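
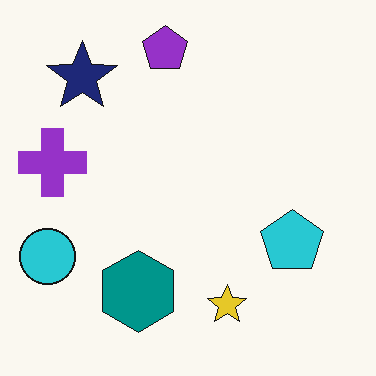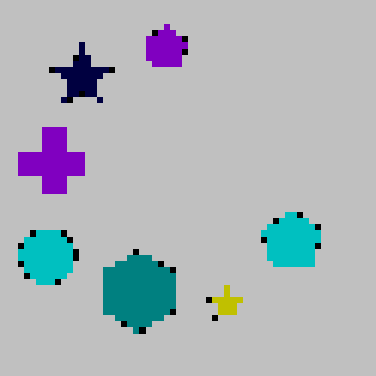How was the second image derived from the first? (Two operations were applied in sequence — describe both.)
Aggressively posterized, then moderately pixelated.

Each flat color has snapped to a coarser quantized level — most visibly, the near-white background has dropped to a flat grey. Shapes are reduced to large square blocks; fine edges and outlines are lost — a downscale-then-upscale (mosaic) effect.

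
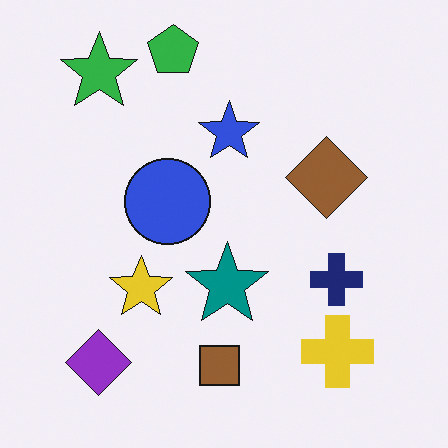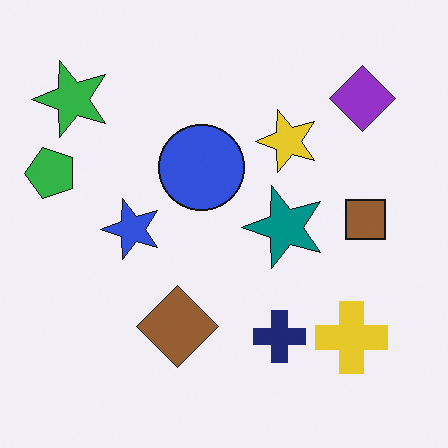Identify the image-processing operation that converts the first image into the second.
Transposed (reflected across the top-left ↔ bottom-right diagonal).

Shapes have swapped their row and column positions — what was in the top-right is now in the bottom-left — a diagonal reflection.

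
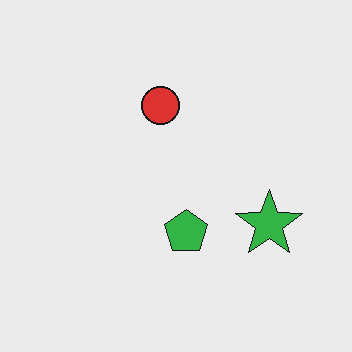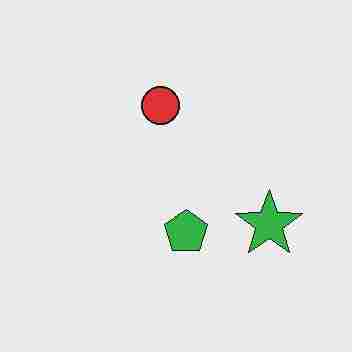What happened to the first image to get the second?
The second image is the first degraded with heavy JPEG compression.

Blocky 8×8 compression artifacts appear around shape edges and the flat background shows ringing — characteristic JPEG degradation.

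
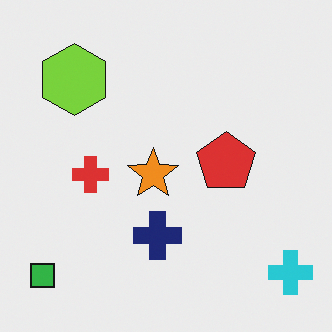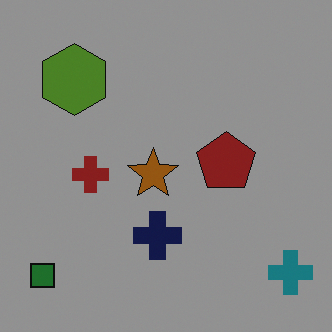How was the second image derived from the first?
The image was darkened a lot.

Every pixel — background and shapes alike — is uniformly darkened.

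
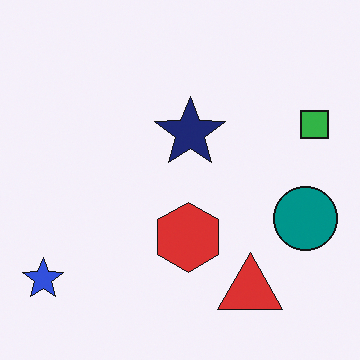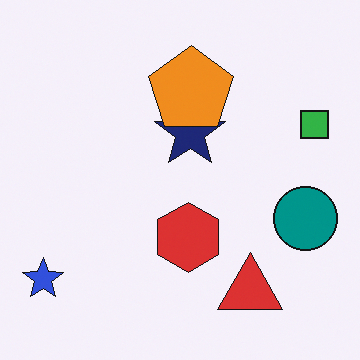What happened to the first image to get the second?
The image was overlaid with an additional orange pentagon.

An orange pentagon appears in the second image that is absent from the first.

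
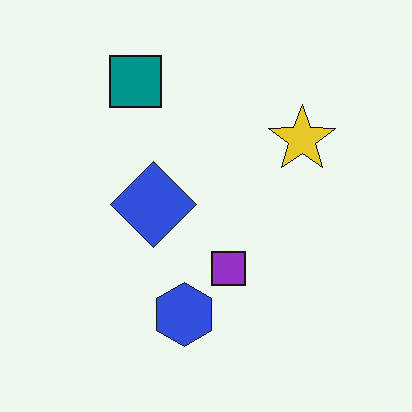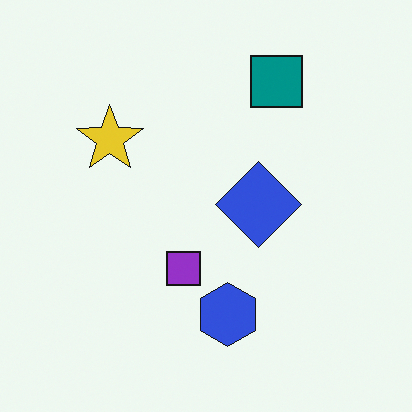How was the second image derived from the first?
It was flipped horizontally (left ↔ right).

The yellow star is in the right of the first image and the left of the second — shapes on opposite sides of the vertical midline have swapped in a mirror flip.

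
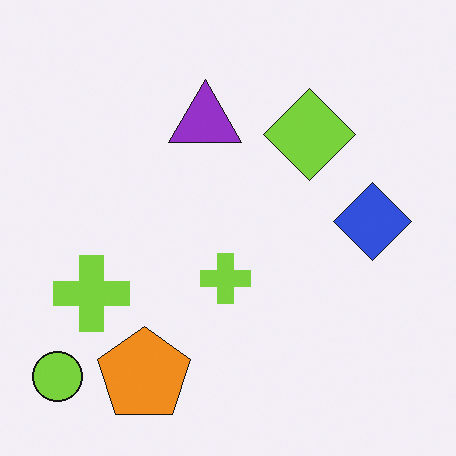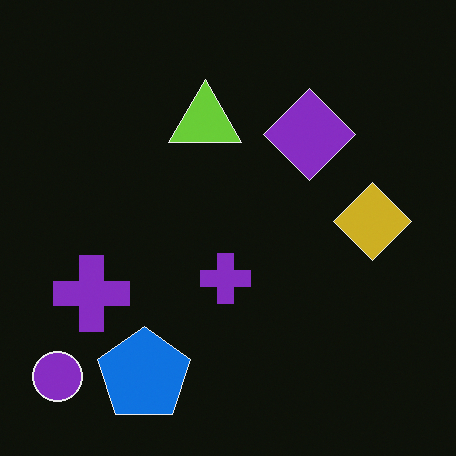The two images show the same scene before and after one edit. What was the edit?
The second image is the first color-inverted (negative).

The light background has become dark and every shape's color is its complement — a photographic negative.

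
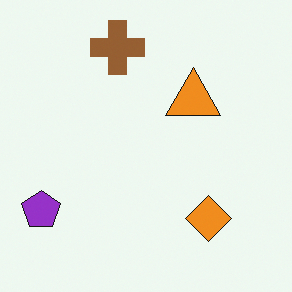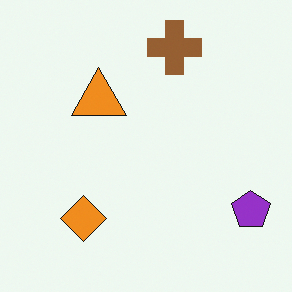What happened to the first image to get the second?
It was flipped horizontally (left ↔ right).

The purple pentagon is in the bottom-left of the first image and the bottom-right of the second — shapes on opposite sides of the vertical midline have swapped in a mirror flip.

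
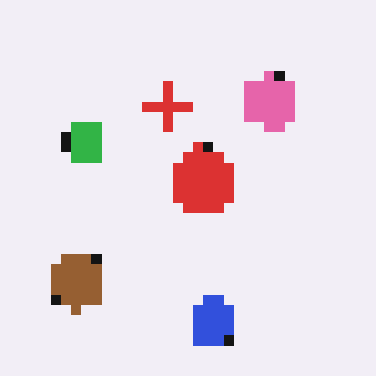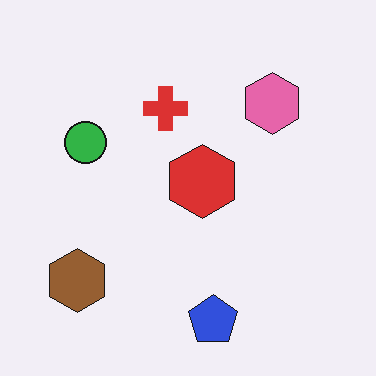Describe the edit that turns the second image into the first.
The image was coarsely pixelated.

Shapes are reduced to large square blocks; fine edges and outlines are lost — a downscale-then-upscale (mosaic) effect.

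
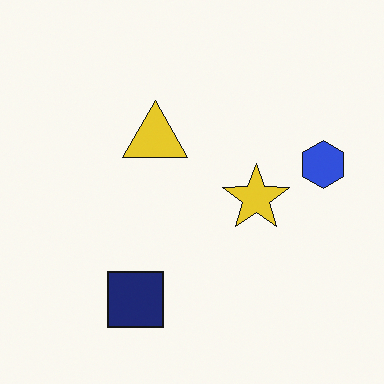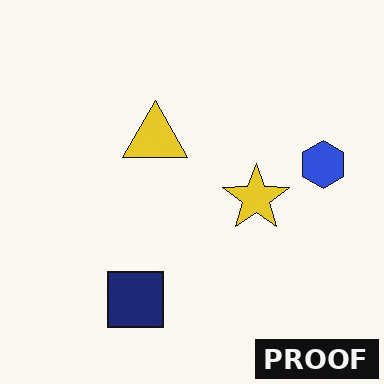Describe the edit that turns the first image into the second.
The second image is the first watermarked with the text "PROOF" in the lower-right corner.

A dark label reading "PROOF" appears in the lower-right corner.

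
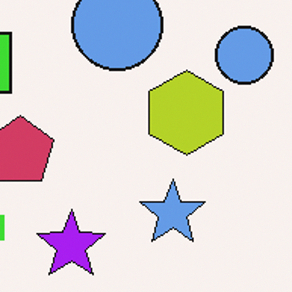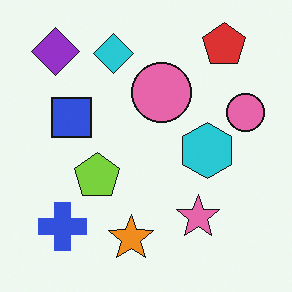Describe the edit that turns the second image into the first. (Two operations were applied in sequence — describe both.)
It was cropped slightly and scaled back up, then hue-shifted by a large amount.

The visible shapes are larger and the field of view is narrower; shapes near the original edges may be partly or wholly outside the frame — a crop-and-rescale. Every shape's color has rotated by the same amount around the hue wheel — a uniform hue shift.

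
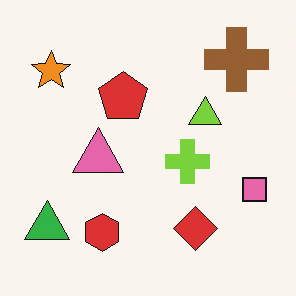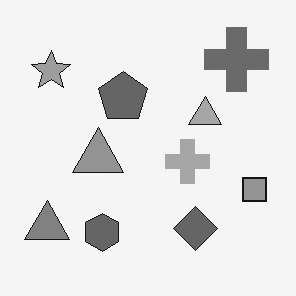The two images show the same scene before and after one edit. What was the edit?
The image was converted to grayscale.

All color is removed — every shape is now a shade of grey.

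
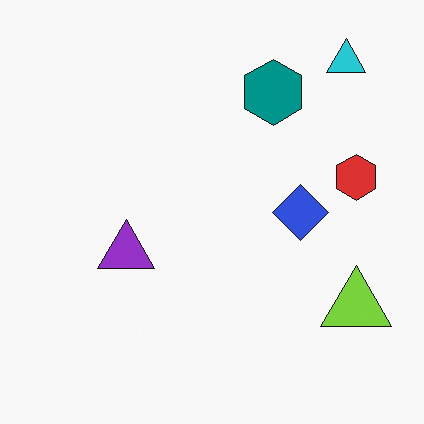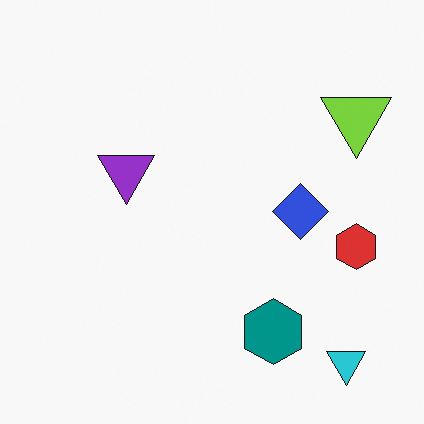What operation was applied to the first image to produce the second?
Flipped vertically (top ↔ bottom).

The cyan triangle is in the top-right of the first image and the bottom-right of the second — shapes on opposite sides of the horizontal midline have swapped in a mirror flip.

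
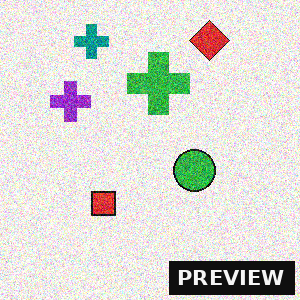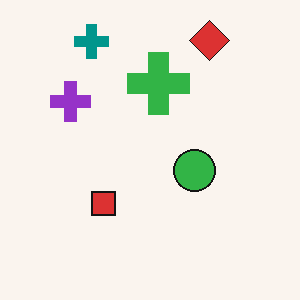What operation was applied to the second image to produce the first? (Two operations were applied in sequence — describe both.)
This is the original image degraded with a thick layer of grain, then watermarked with the text "PREVIEW" in the lower-right corner.

Random speckle covers the whole image, including the flat background. A dark label reading "PREVIEW" appears in the lower-right corner.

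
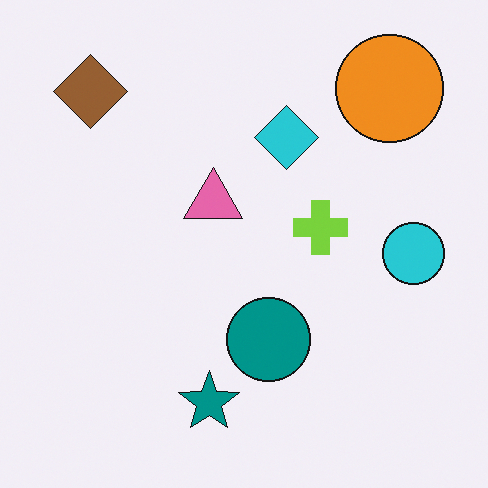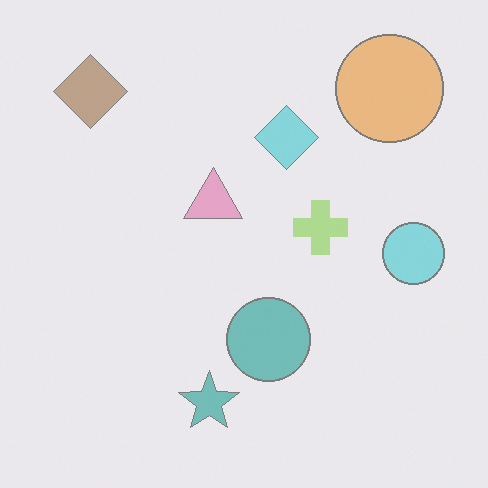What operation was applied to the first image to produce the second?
It was washed out (contrast reduced).

Tones are pushed toward mid-grey across the whole image — a global contrast change.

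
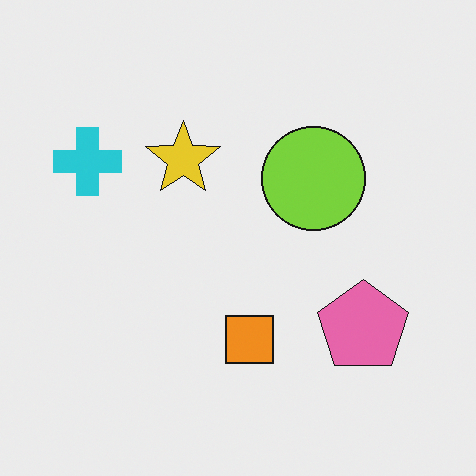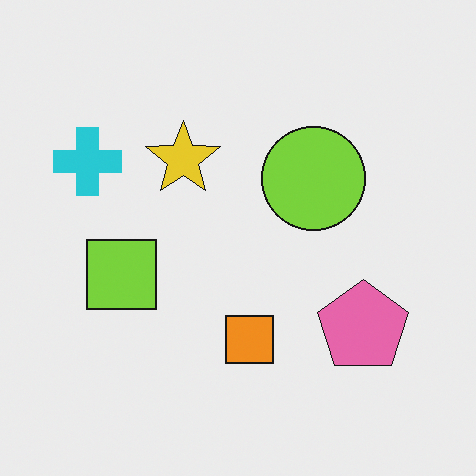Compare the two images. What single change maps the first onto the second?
Overlaid with an additional lime square.

A lime square appears in the second image that is absent from the first.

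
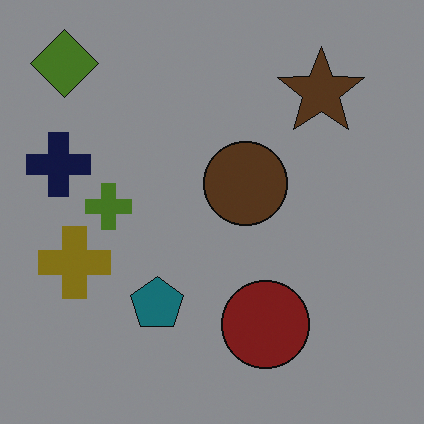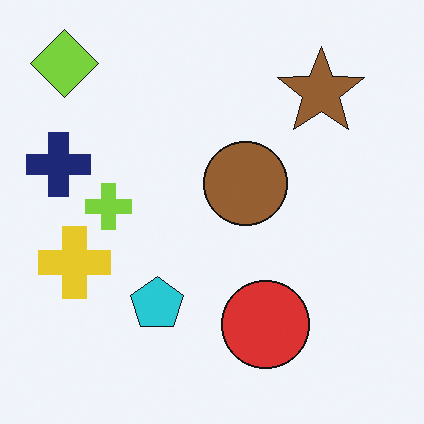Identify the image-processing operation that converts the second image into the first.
The first image is the second noticeably darkened.

Every pixel — background and shapes alike — is uniformly darkened.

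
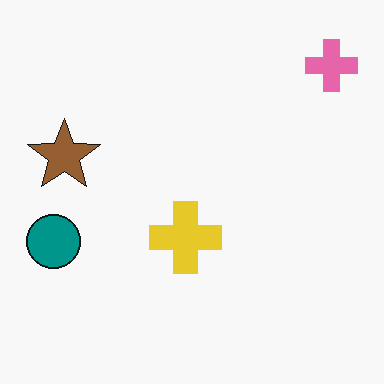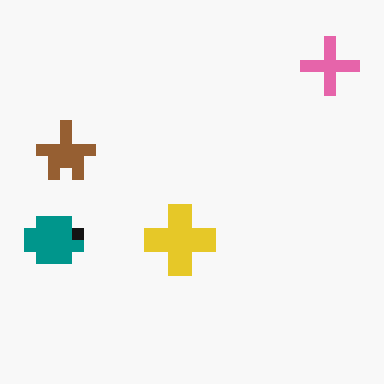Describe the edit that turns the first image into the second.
The transformation is: coarsely pixelated.

Shapes are reduced to large square blocks; fine edges and outlines are lost — a downscale-then-upscale (mosaic) effect.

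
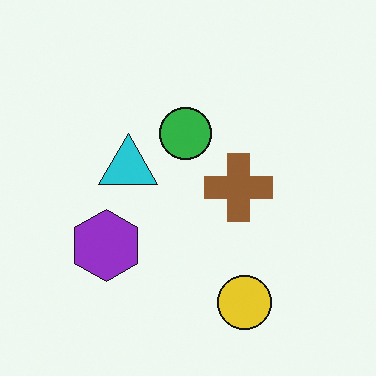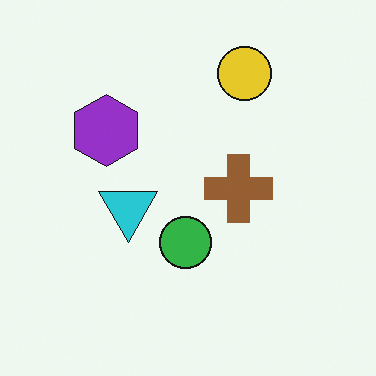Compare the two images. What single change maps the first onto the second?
The image was flipped vertically (top ↔ bottom).

The yellow circle is in the bottom of the first image and the top of the second — shapes on opposite sides of the horizontal midline have swapped in a mirror flip.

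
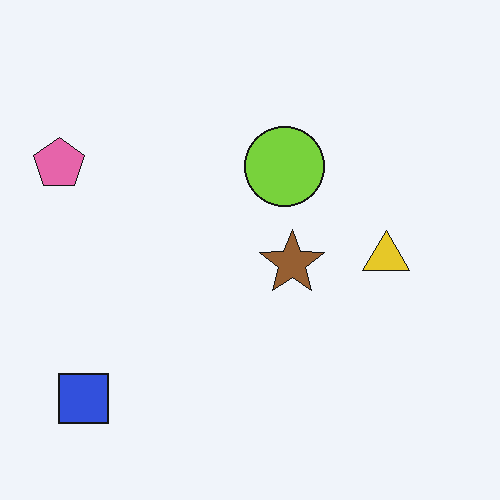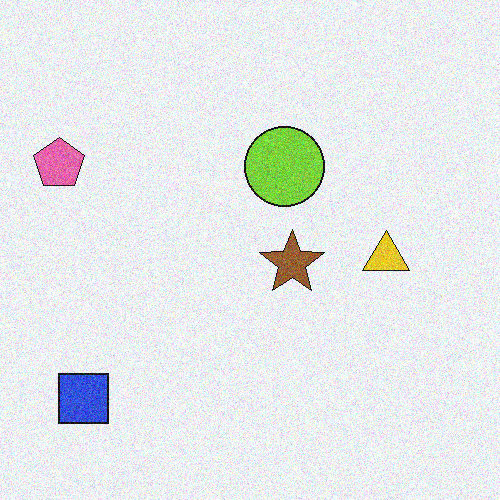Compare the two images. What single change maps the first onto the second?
The image was degraded with moderate additive noise.

Random speckle covers the whole image, including the flat background.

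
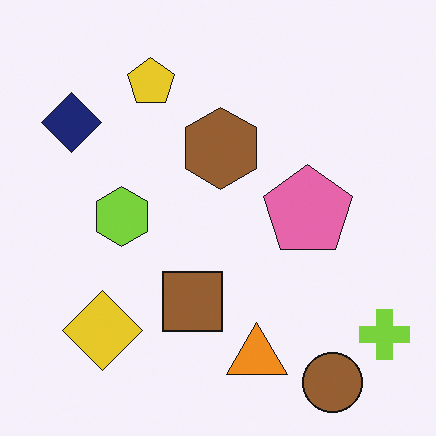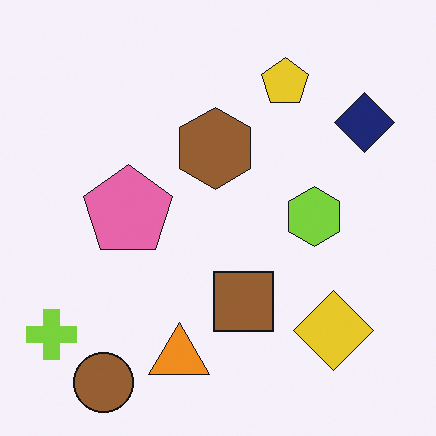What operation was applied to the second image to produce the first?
Flipped horizontally (left ↔ right).

The lime cross is in the bottom-left of the second image and the bottom-right of the first — shapes on opposite sides of the vertical midline have swapped in a mirror flip.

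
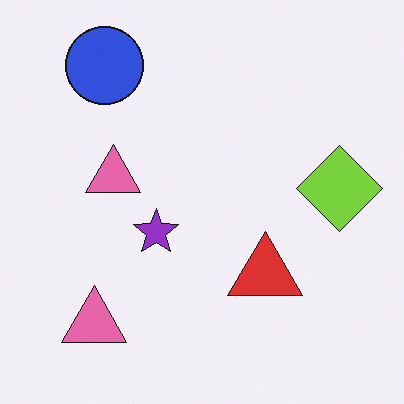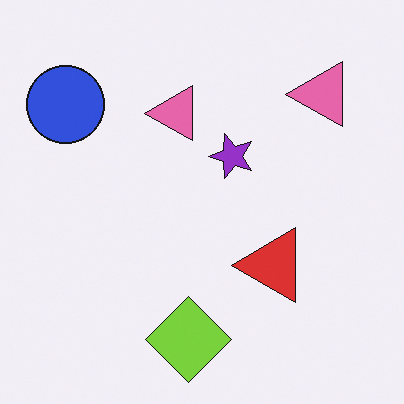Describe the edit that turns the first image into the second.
It was transposed (reflected across the top-left ↔ bottom-right diagonal).

Shapes have swapped their row and column positions — what was in the top-right is now in the bottom-left — a diagonal reflection.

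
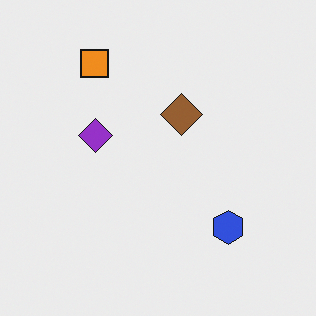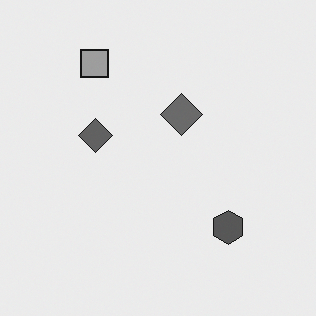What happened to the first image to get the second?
The second image is the first converted to grayscale.

All color is removed — every shape is now a shade of grey.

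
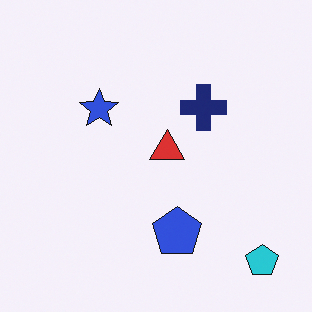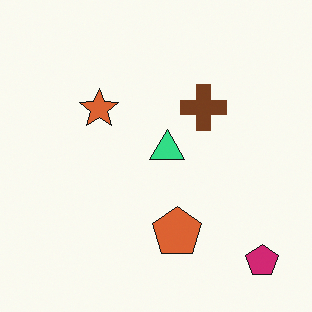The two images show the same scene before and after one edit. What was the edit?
Hue-shifted noticeably.

Every shape's color has rotated by the same amount around the hue wheel — a uniform hue shift.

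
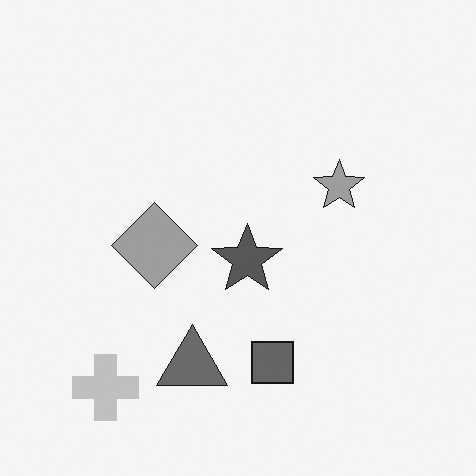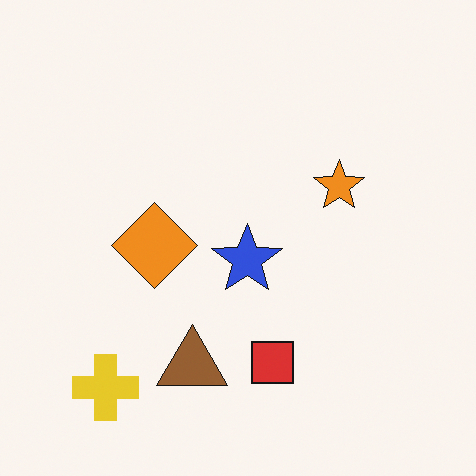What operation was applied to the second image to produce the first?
The image was converted to grayscale.

All color is removed — every shape is now a shade of grey.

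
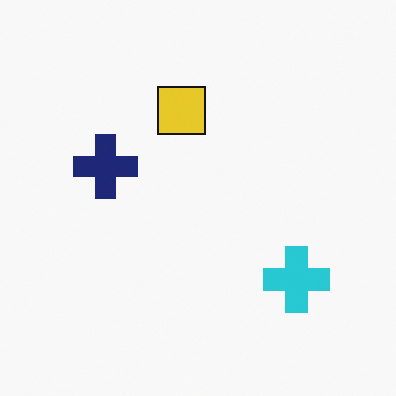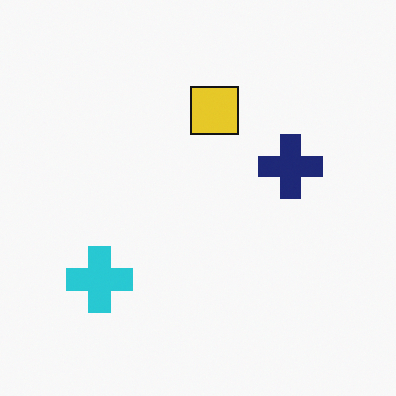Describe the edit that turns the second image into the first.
This is the original image flipped horizontally (left ↔ right).

The cyan cross is in the bottom-left of the second image and the bottom-right of the first — shapes on opposite sides of the vertical midline have swapped in a mirror flip.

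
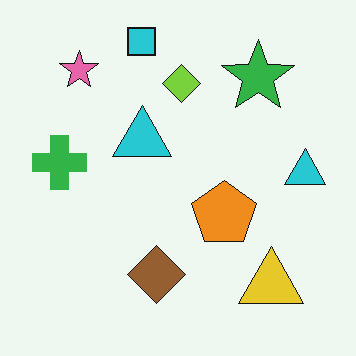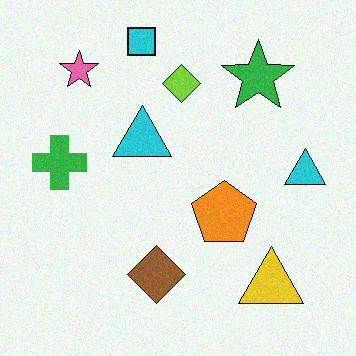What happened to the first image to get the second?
The transformation is: degraded with subtle gaussian noise.

Random speckle covers the whole image, including the flat background.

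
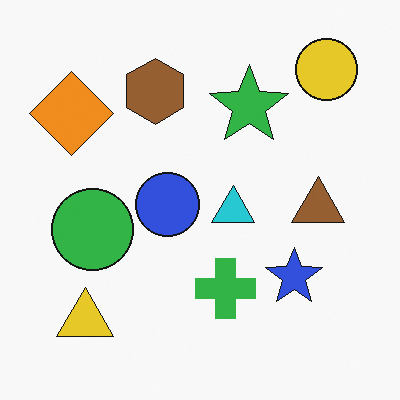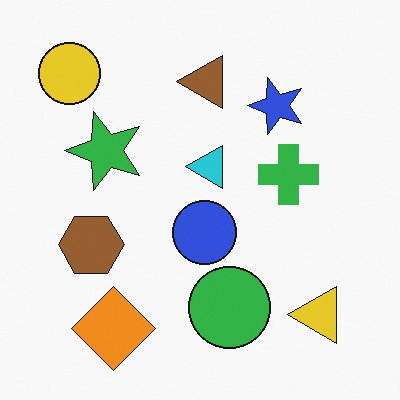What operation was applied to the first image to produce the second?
This is the original image rotated 90° counter-clockwise.

The yellow circle sits in the top-right of the first image and the top-left of the second — consistent with a whole-image 90° counter-clockwise rotation.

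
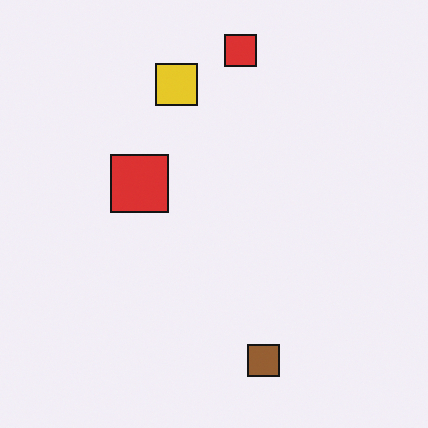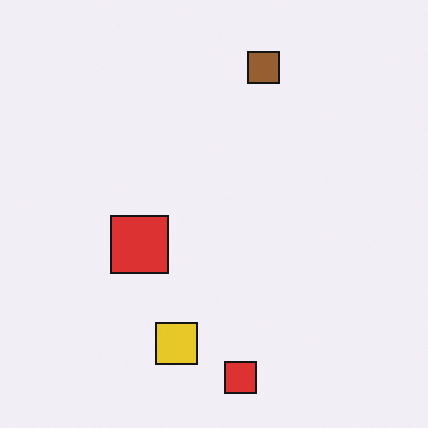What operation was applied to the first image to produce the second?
The transformation is: flipped vertically (top ↔ bottom).

The brown square is in the bottom of the first image and the top of the second — shapes on opposite sides of the horizontal midline have swapped in a mirror flip.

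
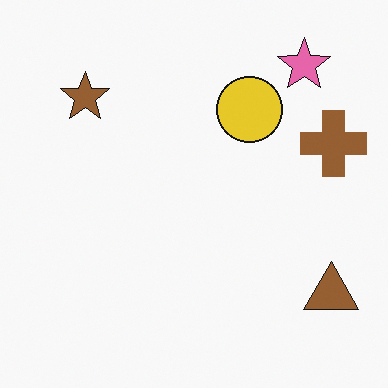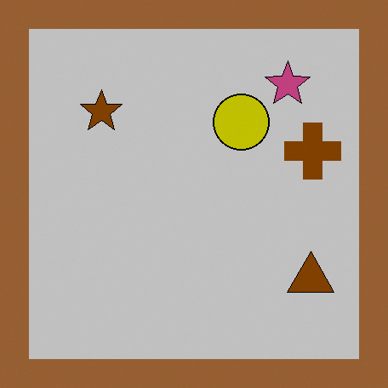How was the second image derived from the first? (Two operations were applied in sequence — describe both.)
It was heavily posterized to just a handful of flat colors, then framed with a brown border.

Each flat color has snapped to a coarser quantized level — most visibly, the near-white background has dropped to a flat grey. A solid brown frame runs around the edge of the second image, with the content slightly shrunk inside it.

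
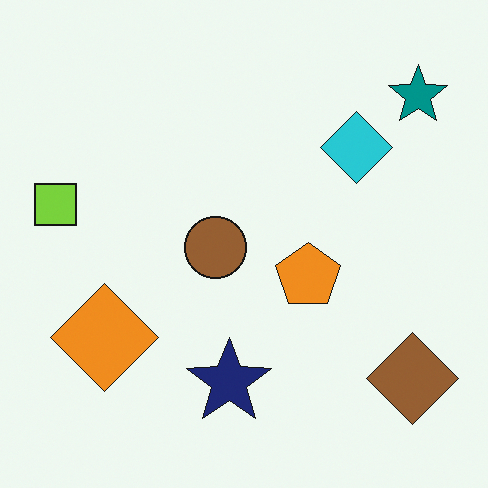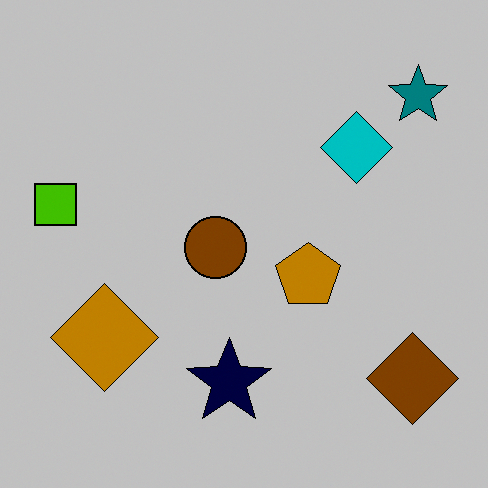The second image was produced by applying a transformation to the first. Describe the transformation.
Aggressively posterized.

Each flat color has snapped to a coarser quantized level — most visibly, the near-white background has dropped to a flat grey.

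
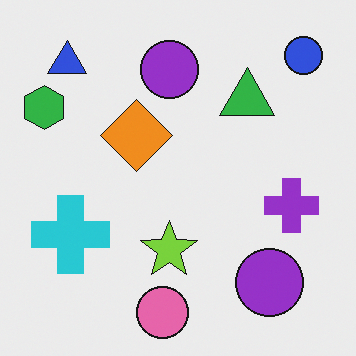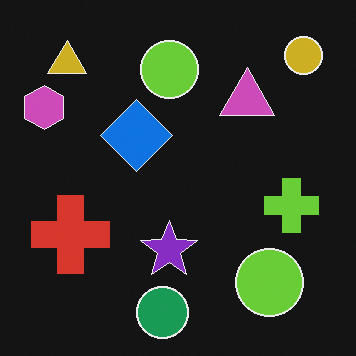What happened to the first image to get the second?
The second image is the first color-inverted (negative).

The light background has become dark and every shape's color is its complement — a photographic negative.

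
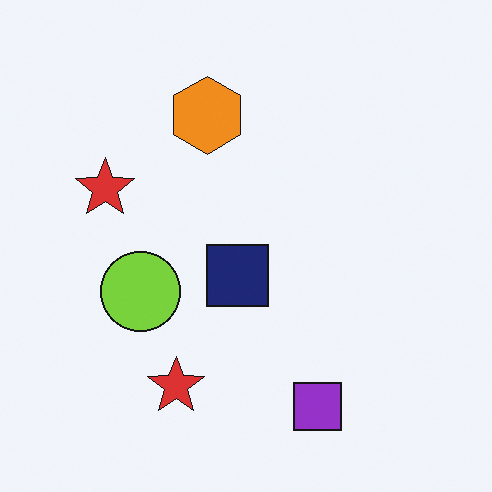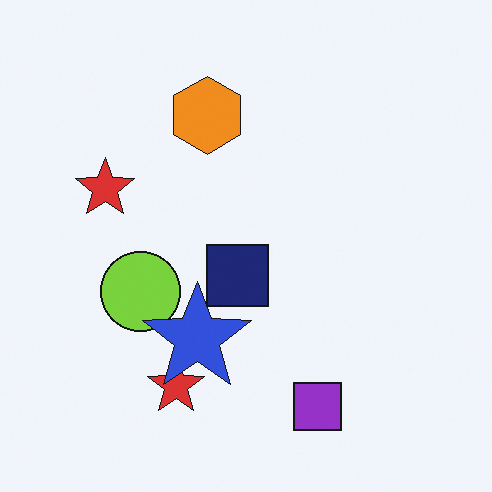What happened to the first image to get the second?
The second image is the first overlaid with an additional blue star.

A blue star appears in the second image that is absent from the first.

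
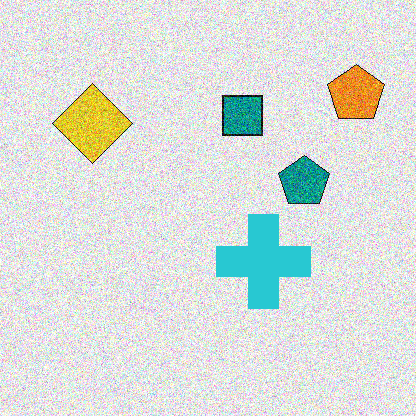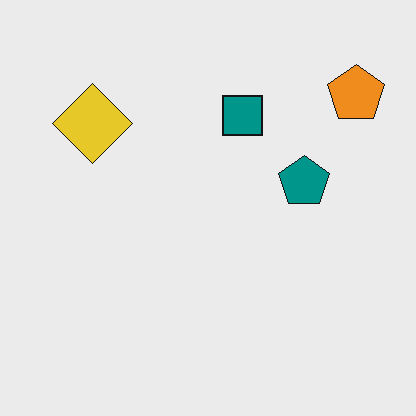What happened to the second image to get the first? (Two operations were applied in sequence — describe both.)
This is the original image degraded with strong gaussian noise, then overlaid with an additional cyan cross.

Random speckle covers the whole image, including the flat background. A cyan cross appears in the first image that is absent from the second.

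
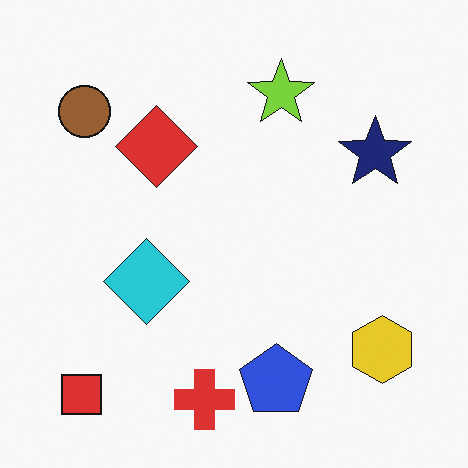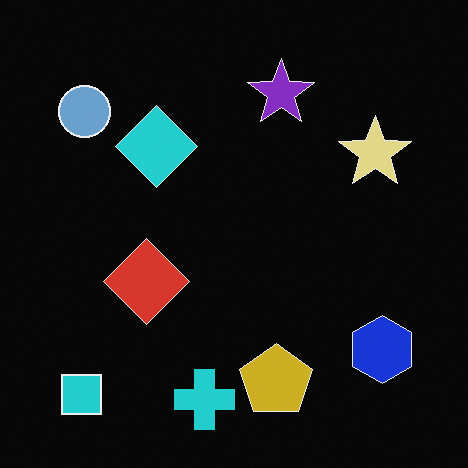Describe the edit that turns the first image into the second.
This is the original image color-inverted (negative).

The light background has become dark and every shape's color is its complement — a photographic negative.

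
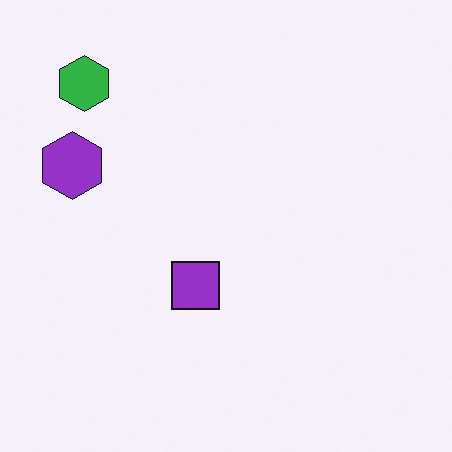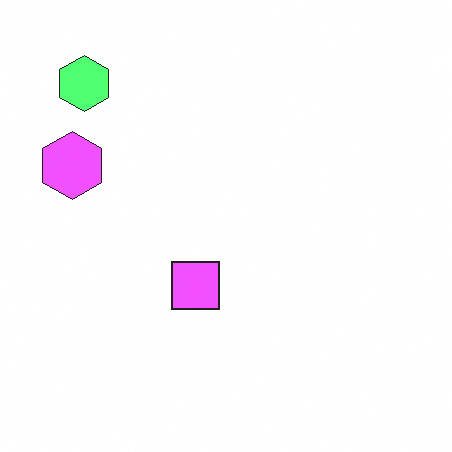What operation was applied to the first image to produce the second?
The transformation is: substantially brightened.

Every pixel — background and shapes alike — is uniformly brightened.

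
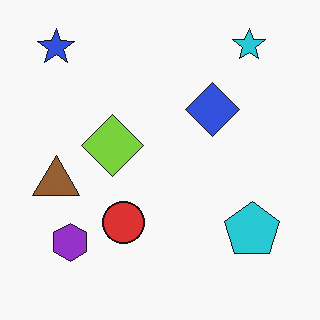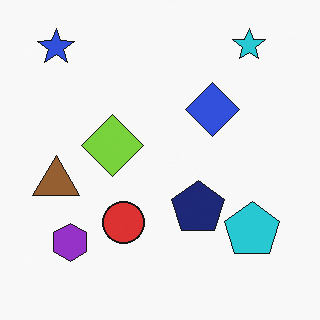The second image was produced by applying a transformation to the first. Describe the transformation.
The image was overlaid with an additional navy pentagon.

A navy pentagon appears in the second image that is absent from the first.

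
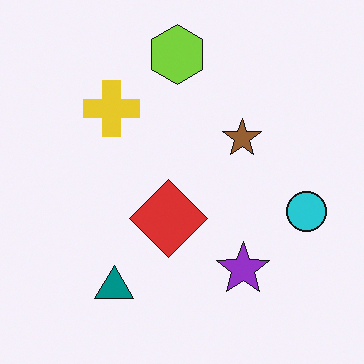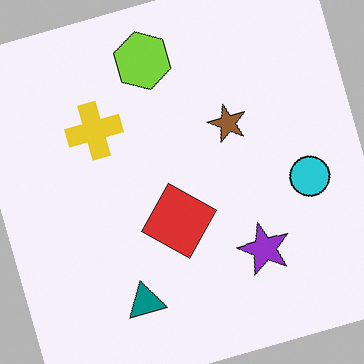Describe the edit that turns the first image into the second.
It was rotated counter-clockwise by a moderate amount.

Every shape is tilted by the same angle and the image corners show triangular fill wedges — a whole-image rotation by a non-right angle.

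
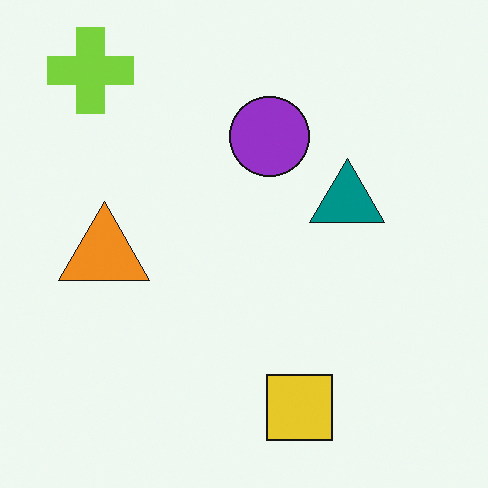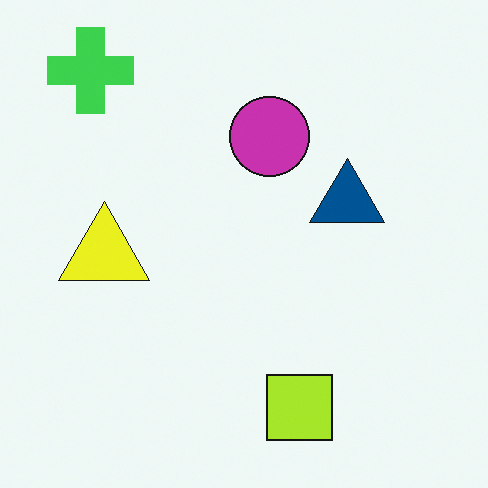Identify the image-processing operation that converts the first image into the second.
It was hue-shifted slightly.

Every shape's color has rotated by the same amount around the hue wheel — a uniform hue shift.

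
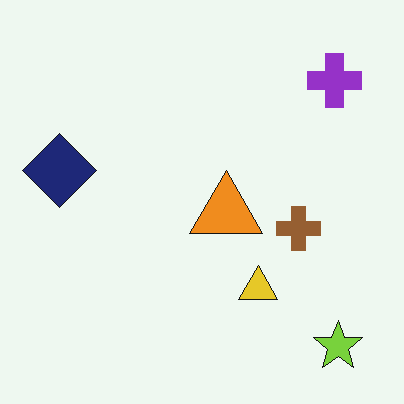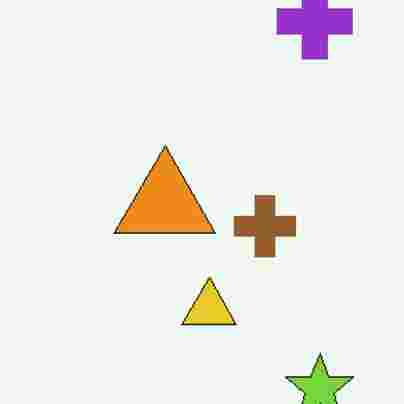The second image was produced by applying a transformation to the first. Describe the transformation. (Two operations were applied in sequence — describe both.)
It was cropped slightly and scaled back up, then degraded with heavy JPEG compression.

The visible shapes are larger and the field of view is narrower; shapes near the original edges may be partly or wholly outside the frame — a crop-and-rescale. Blocky 8×8 compression artifacts appear around shape edges and the flat background shows ringing — characteristic JPEG degradation.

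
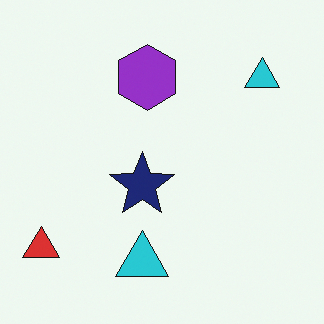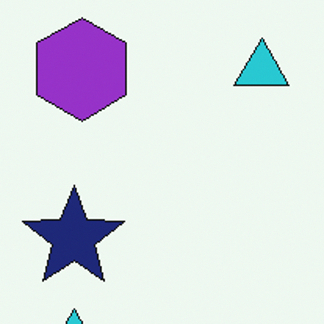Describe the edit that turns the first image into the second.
The second image is the first cropped slightly and scaled back up.

The visible shapes are larger and the field of view is narrower; shapes near the original edges may be partly or wholly outside the frame — a crop-and-rescale.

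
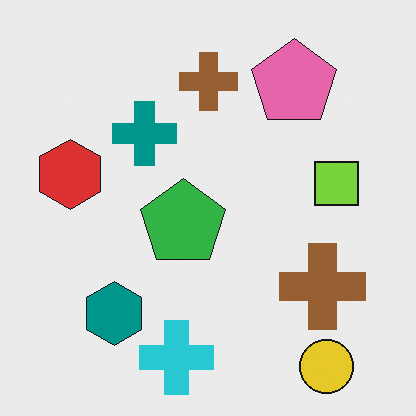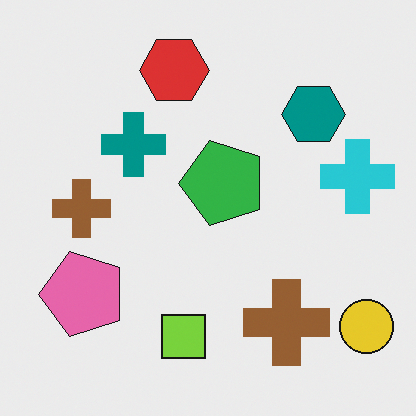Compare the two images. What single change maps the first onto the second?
The transformation is: transposed (reflected across the top-left ↔ bottom-right diagonal).

Shapes have swapped their row and column positions — what was in the top-right is now in the bottom-left — a diagonal reflection.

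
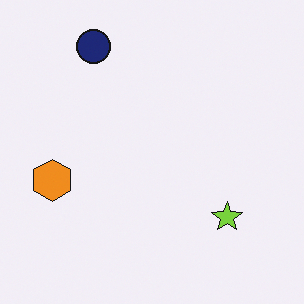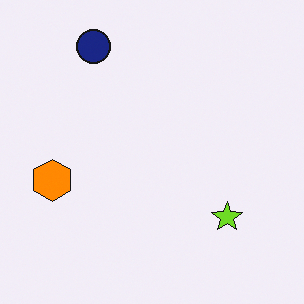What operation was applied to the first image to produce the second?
This is the original image slightly oversaturated.

All colors are more vivid — a global saturation change.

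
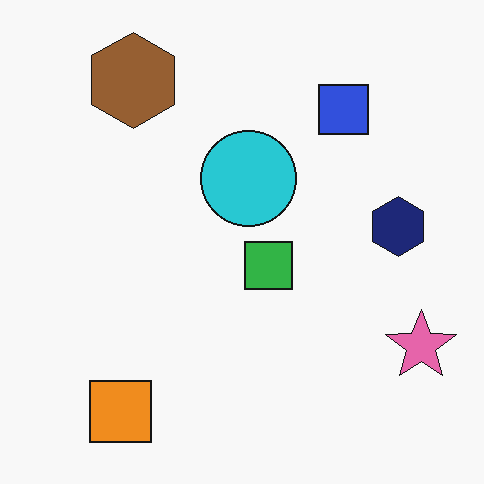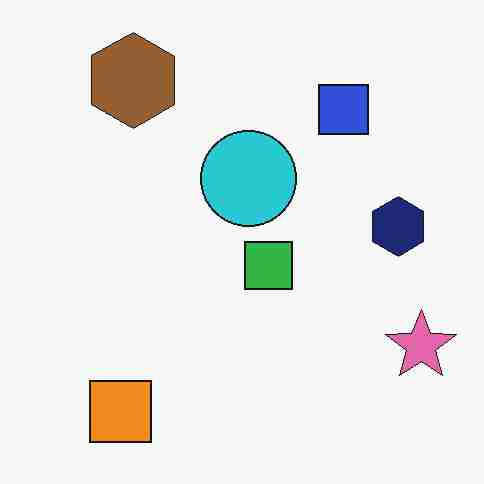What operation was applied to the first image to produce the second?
The second image is the first heavily JPEG-compressed with obvious blocking artifacts.

Blocky 8×8 compression artifacts appear around shape edges and the flat background shows ringing — characteristic JPEG degradation.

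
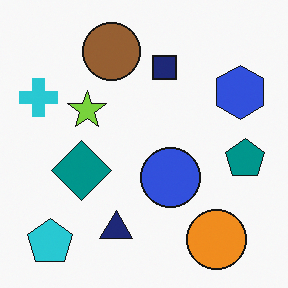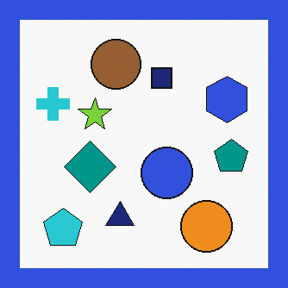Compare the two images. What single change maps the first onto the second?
It was framed with a blue border.

A solid blue frame runs around the edge of the second image, with the content slightly shrunk inside it.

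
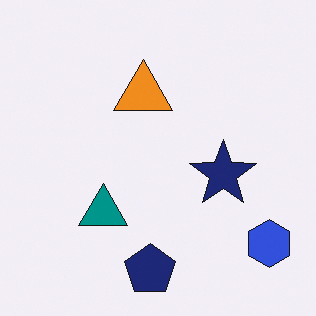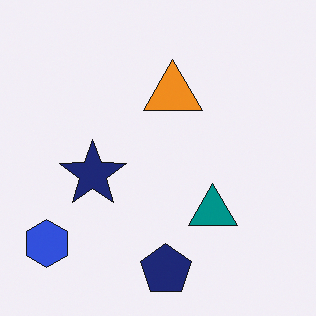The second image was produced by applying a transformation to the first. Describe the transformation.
This is the original image flipped horizontally (left ↔ right).

The blue hexagon is in the bottom-right of the first image and the bottom-left of the second — shapes on opposite sides of the vertical midline have swapped in a mirror flip.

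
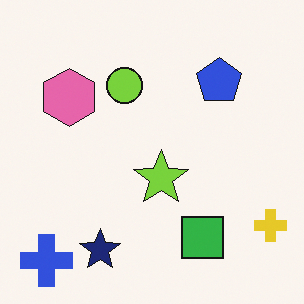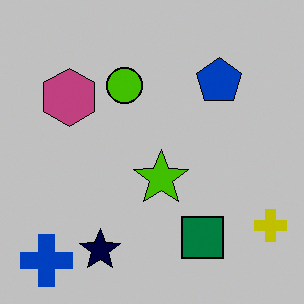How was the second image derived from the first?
It was aggressively posterized.

Each flat color has snapped to a coarser quantized level — most visibly, the near-white background has dropped to a flat grey.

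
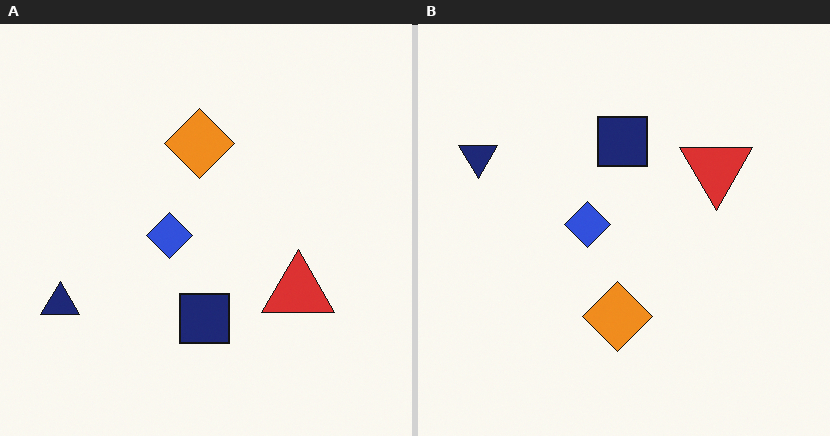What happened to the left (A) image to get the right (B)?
The transformation is: flipped vertically (top ↔ bottom).

The navy square is in the bottom of the left (A) image and the top of the right (B) — shapes on opposite sides of the horizontal midline have swapped in a mirror flip.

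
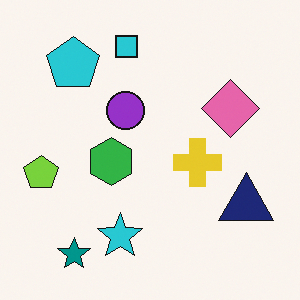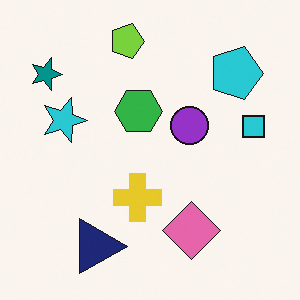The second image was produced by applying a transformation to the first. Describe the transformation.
The transformation is: rotated 90° clockwise.

The teal star sits in the bottom-left of the first image and the top-left of the second — consistent with a whole-image 90° clockwise rotation.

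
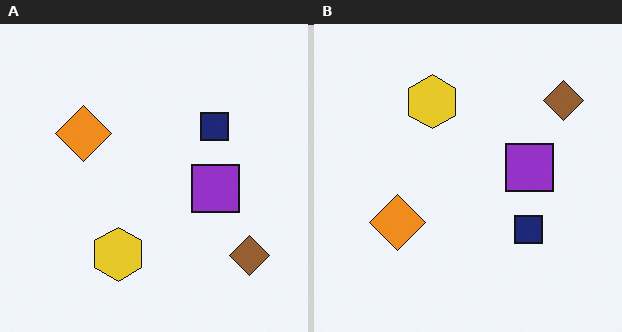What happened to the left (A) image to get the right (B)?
The image was flipped vertically (top ↔ bottom).

The brown diamond is in the bottom-right of the left (A) image and the top-right of the right (B) — shapes on opposite sides of the horizontal midline have swapped in a mirror flip.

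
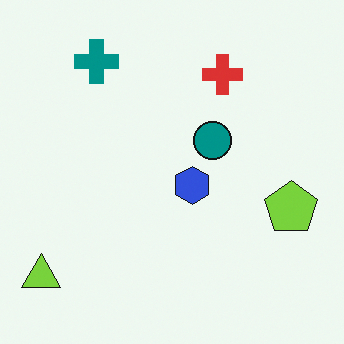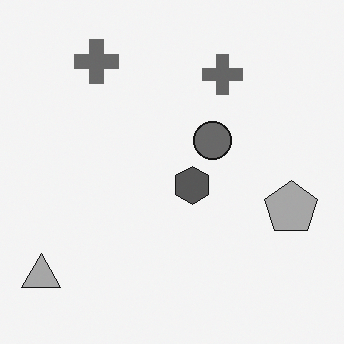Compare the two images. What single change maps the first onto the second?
The image was converted to grayscale.

All color is removed — every shape is now a shade of grey.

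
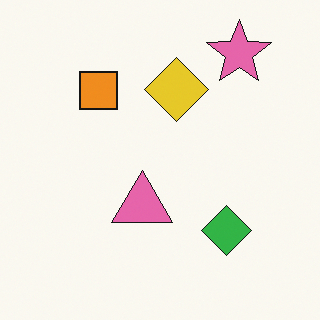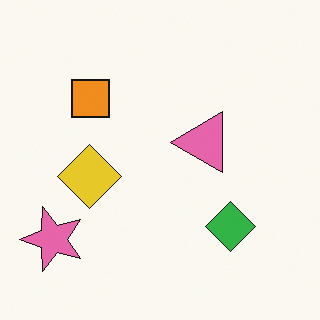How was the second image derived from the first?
The image was transposed (reflected across the top-left ↔ bottom-right diagonal).

Shapes have swapped their row and column positions — what was in the top-right is now in the bottom-left — a diagonal reflection.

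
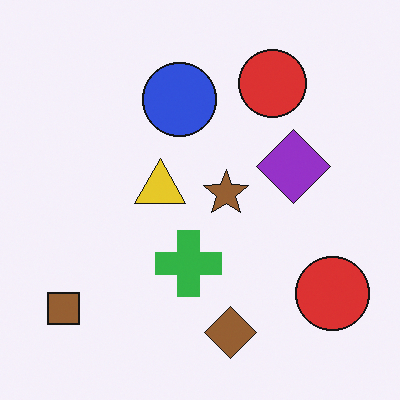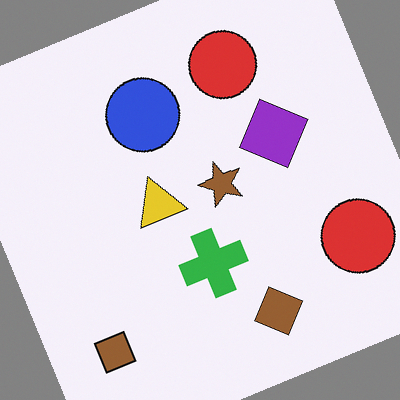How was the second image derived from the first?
The image was rotated counter-clockwise by a moderate amount.

Every shape is tilted by the same angle and the image corners show triangular fill wedges — a whole-image rotation by a non-right angle.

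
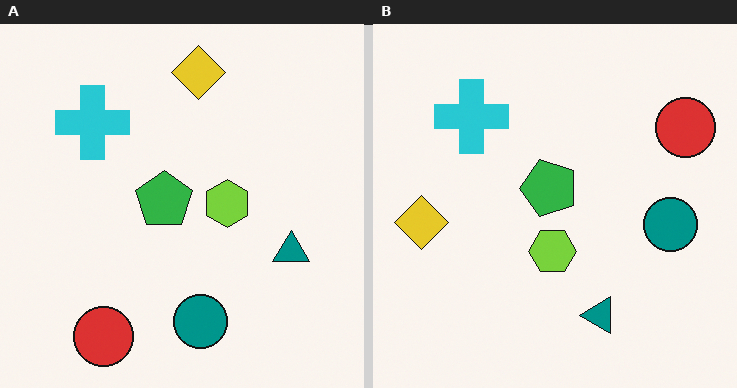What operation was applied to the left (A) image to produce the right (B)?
The image was transposed (reflected across the top-left ↔ bottom-right diagonal).

Shapes have swapped their row and column positions — what was in the top-right is now in the bottom-left — a diagonal reflection.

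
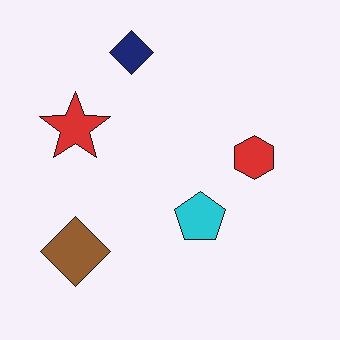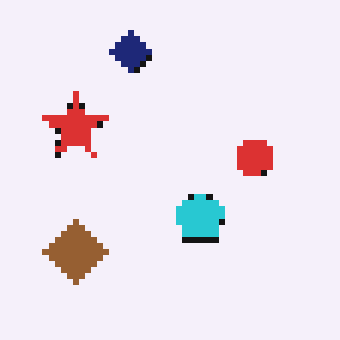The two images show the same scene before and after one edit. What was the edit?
The image was pixelated into visible square blocks.

Shapes are reduced to large square blocks; fine edges and outlines are lost — a downscale-then-upscale (mosaic) effect.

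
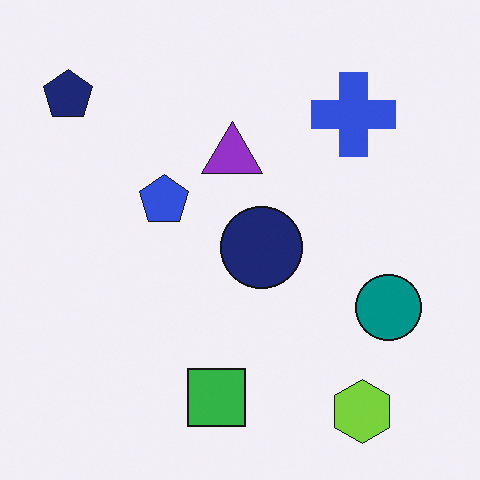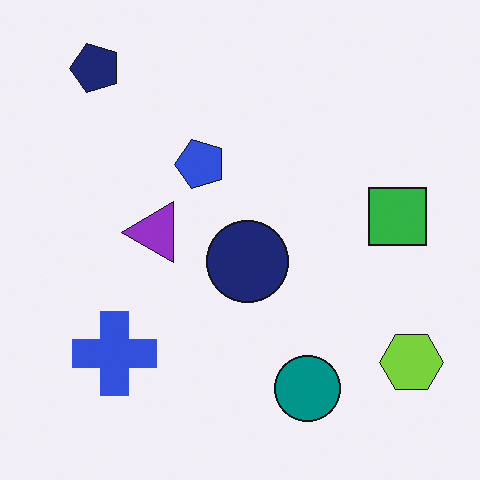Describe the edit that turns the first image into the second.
The image was transposed (reflected across the top-left ↔ bottom-right diagonal).

Shapes have swapped their row and column positions — what was in the top-right is now in the bottom-left — a diagonal reflection.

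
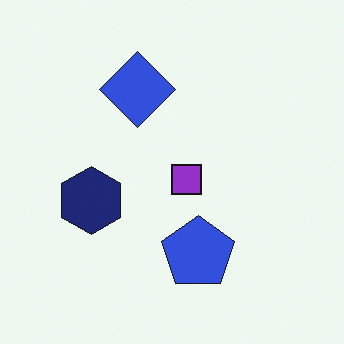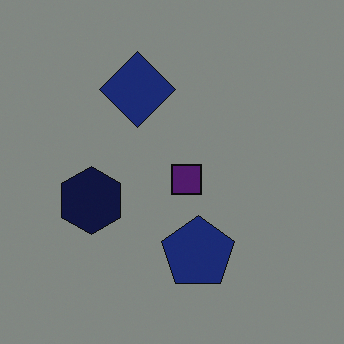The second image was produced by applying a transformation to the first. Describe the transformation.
Darkened a lot.

Every pixel — background and shapes alike — is uniformly darkened.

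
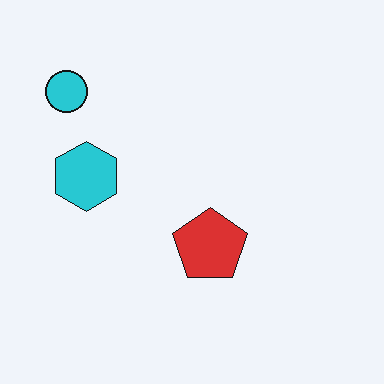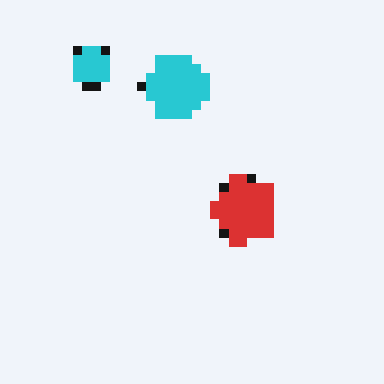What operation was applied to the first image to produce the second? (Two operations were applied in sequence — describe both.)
Heavily pixelated into large blocks, then transposed (reflected across the top-left ↔ bottom-right diagonal).

Shapes are reduced to large square blocks; fine edges and outlines are lost — a downscale-then-upscale (mosaic) effect. Shapes have swapped their row and column positions — what was in the top-right is now in the bottom-left — a diagonal reflection.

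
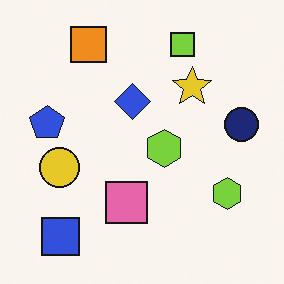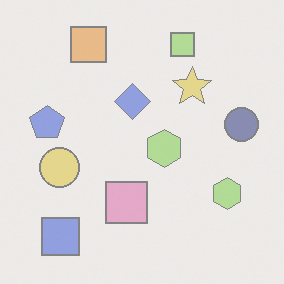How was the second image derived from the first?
This is the original image washed out (contrast reduced).

Tones are pushed toward mid-grey across the whole image — a global contrast change.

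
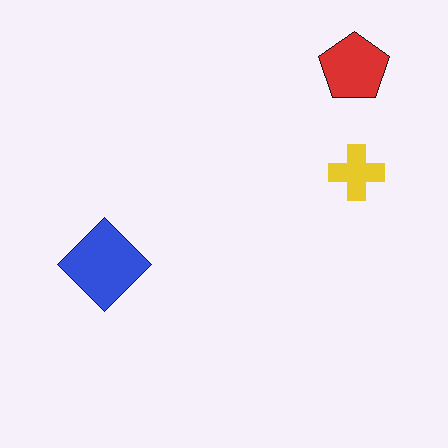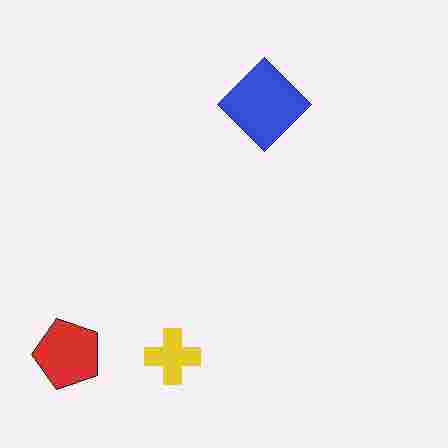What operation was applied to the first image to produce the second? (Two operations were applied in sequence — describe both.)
The transformation is: heavily JPEG-compressed with obvious blocking artifacts, then transposed (reflected across the top-left ↔ bottom-right diagonal).

Blocky 8×8 compression artifacts appear around shape edges and the flat background shows ringing — characteristic JPEG degradation. Shapes have swapped their row and column positions — what was in the top-right is now in the bottom-left — a diagonal reflection.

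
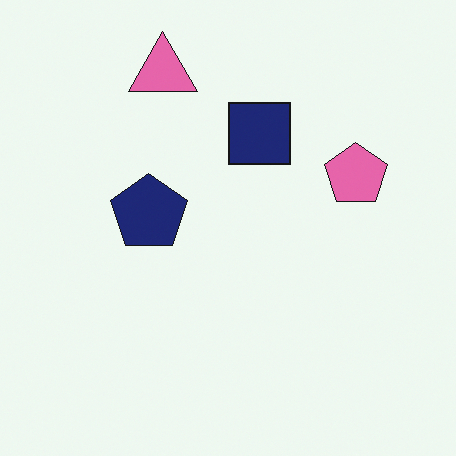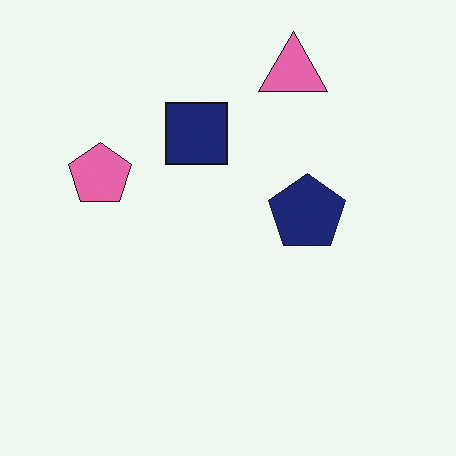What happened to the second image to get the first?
Flipped horizontally (left ↔ right).

The pink pentagon is in the left of the second image and the right of the first — shapes on opposite sides of the vertical midline have swapped in a mirror flip.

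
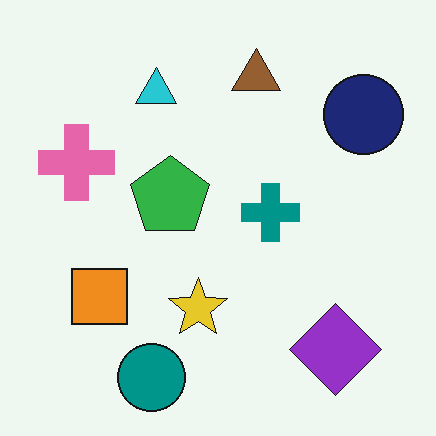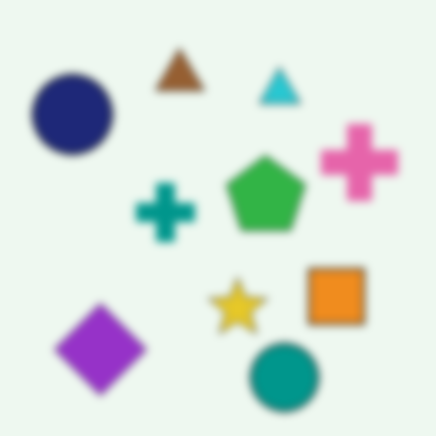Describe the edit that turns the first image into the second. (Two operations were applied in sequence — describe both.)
The image was flipped horizontally (left ↔ right), then noticeably gaussian-blurred.

The navy circle is in the top-right of the first image and the top-left of the second — shapes on opposite sides of the vertical midline have swapped in a mirror flip. Shape edges and outlines are uniformly softened across the whole image.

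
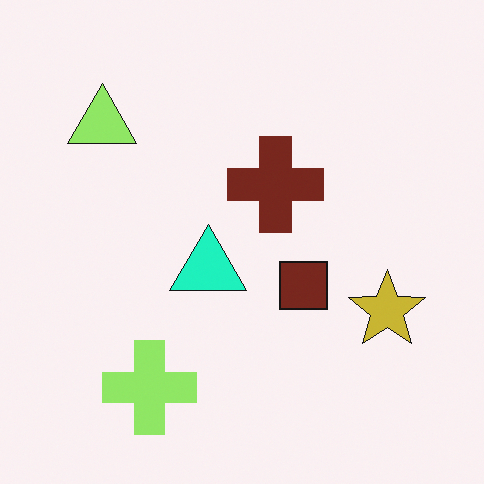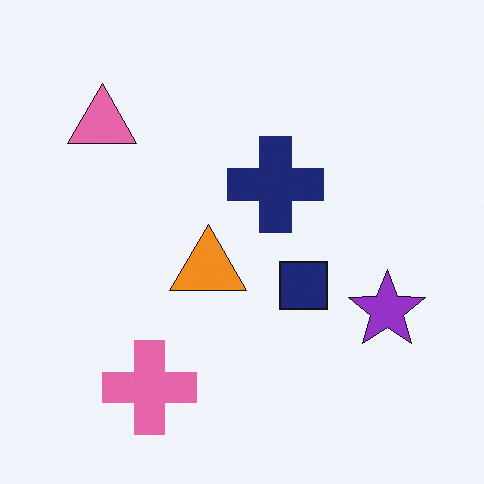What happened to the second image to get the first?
The first image is the second hue-shifted by a moderate amount.

Every shape's color has rotated by the same amount around the hue wheel — a uniform hue shift.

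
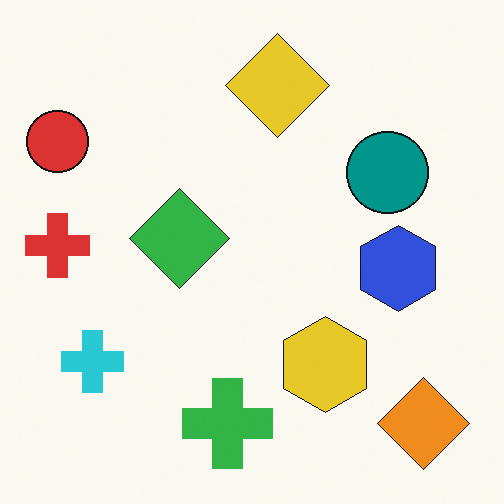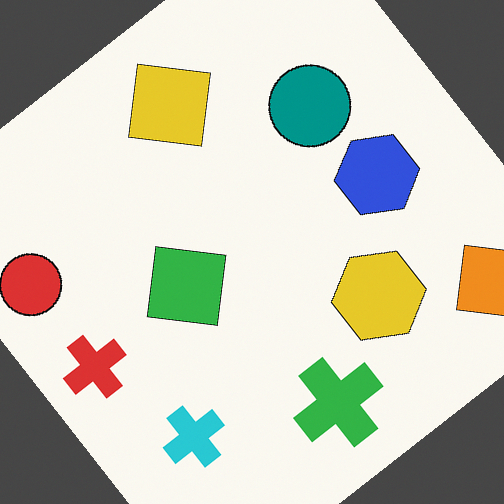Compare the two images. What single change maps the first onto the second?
The transformation is: rotated counter-clockwise by a large amount — several tens of degrees.

Every shape is tilted by the same angle and the image corners show triangular fill wedges — a whole-image rotation by a non-right angle.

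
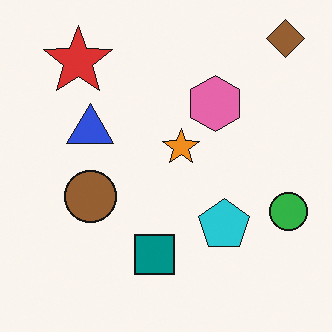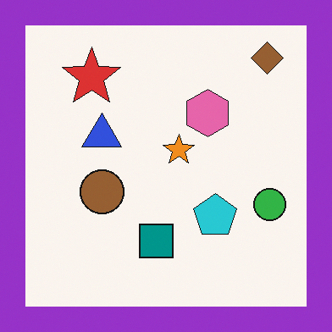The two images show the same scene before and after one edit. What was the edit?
The image was framed with a purple border.

A solid purple frame runs around the edge of the second image, with the content slightly shrunk inside it.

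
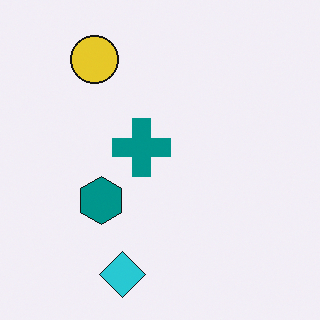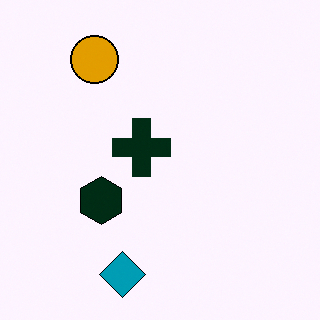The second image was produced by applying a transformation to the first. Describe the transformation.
Boosted in contrast.

Tones are pushed away from mid-grey across the whole image — a global contrast change.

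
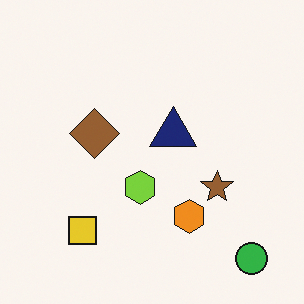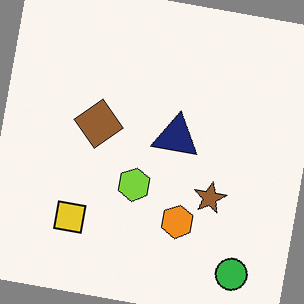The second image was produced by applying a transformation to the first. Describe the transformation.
This is the original image rotated clockwise by a few degrees.

Every shape is tilted by the same angle and the image corners show triangular fill wedges — a whole-image rotation by a non-right angle.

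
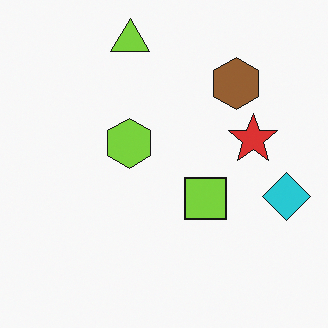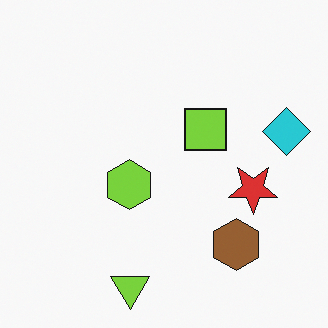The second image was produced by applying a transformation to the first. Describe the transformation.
It was flipped vertically (top ↔ bottom).

The lime triangle is in the top of the first image and the bottom of the second — shapes on opposite sides of the horizontal midline have swapped in a mirror flip.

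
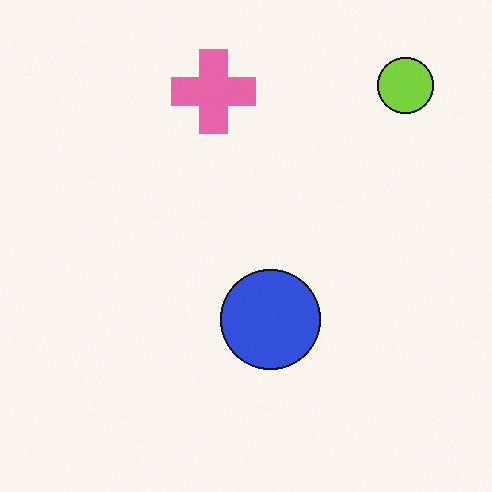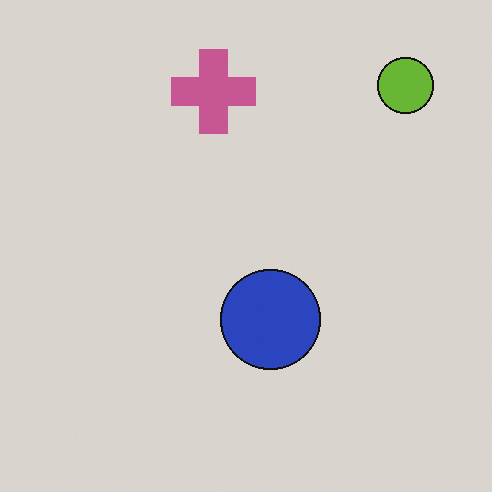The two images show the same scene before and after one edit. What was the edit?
This is the original image darkened a little.

Every pixel — background and shapes alike — is uniformly darkened.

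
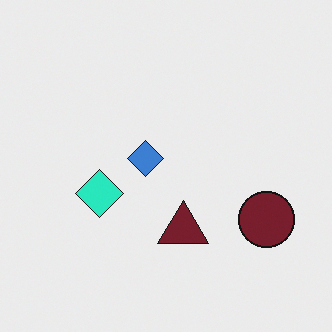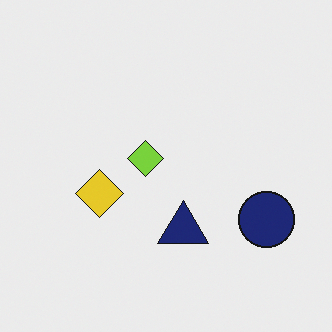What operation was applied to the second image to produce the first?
The transformation is: hue-shifted noticeably.

Every shape's color has rotated by the same amount around the hue wheel — a uniform hue shift.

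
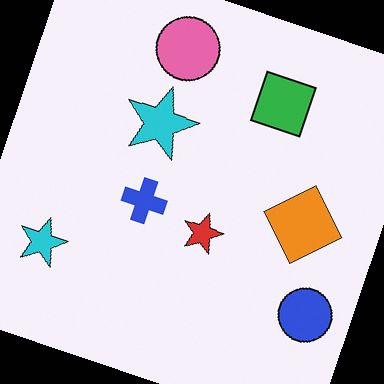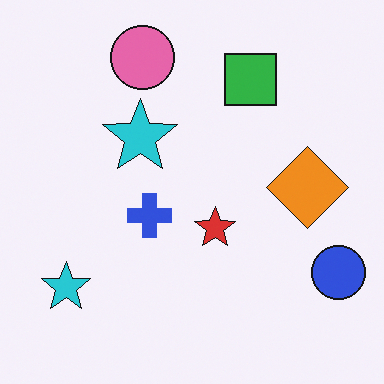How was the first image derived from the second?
This is the original image rotated clockwise by a moderate amount.

Every shape is tilted by the same angle and the image corners show triangular fill wedges — a whole-image rotation by a non-right angle.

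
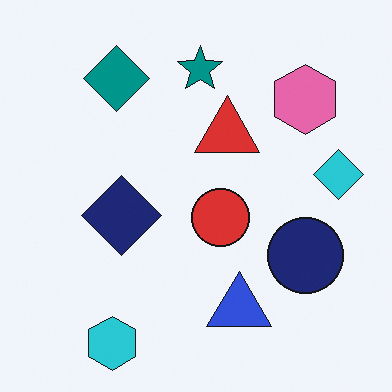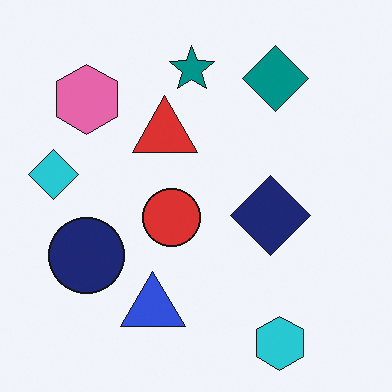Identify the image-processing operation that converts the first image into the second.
It was flipped horizontally (left ↔ right).

The cyan diamond is in the right of the first image and the left of the second — shapes on opposite sides of the vertical midline have swapped in a mirror flip.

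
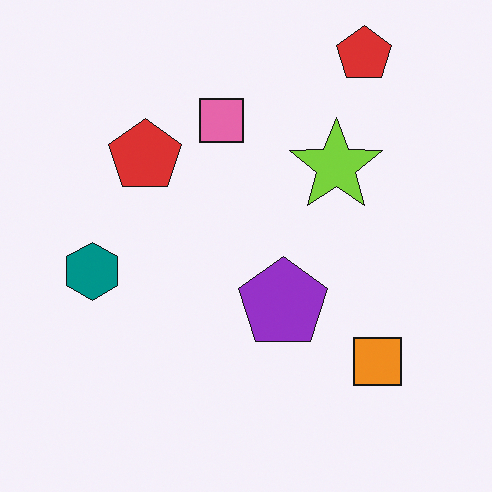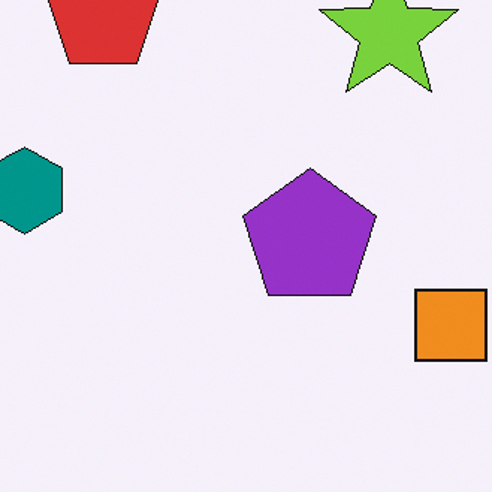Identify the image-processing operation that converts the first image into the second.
The second image is the first cropped to a modestly smaller region and rescaled.

The visible shapes are larger and the field of view is narrower; shapes near the original edges may be partly or wholly outside the frame — a crop-and-rescale.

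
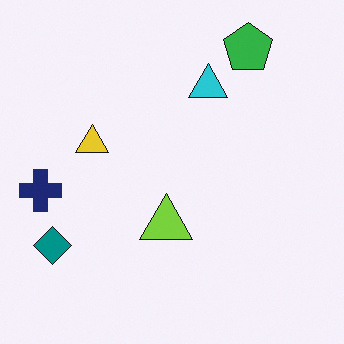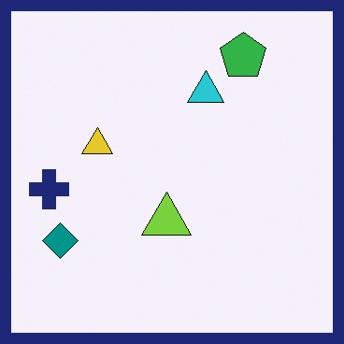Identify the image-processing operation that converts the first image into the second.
Framed with a navy border.

A solid navy frame runs around the edge of the second image, with the content slightly shrunk inside it.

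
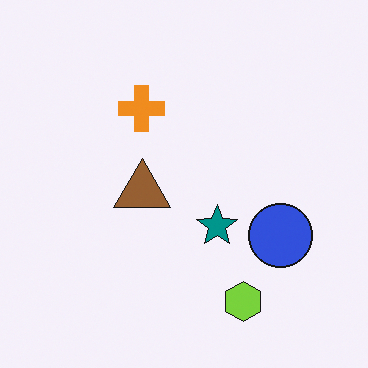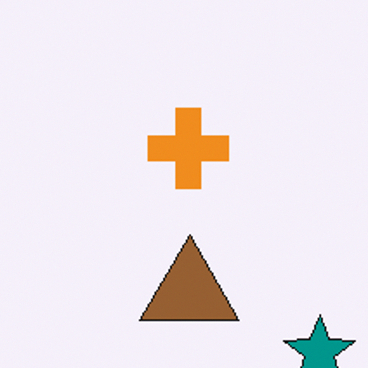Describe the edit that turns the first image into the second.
Cropped to a noticeably smaller region and rescaled.

The visible shapes are larger and the field of view is narrower; shapes near the original edges may be partly or wholly outside the frame — a crop-and-rescale.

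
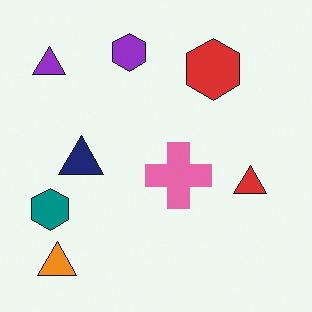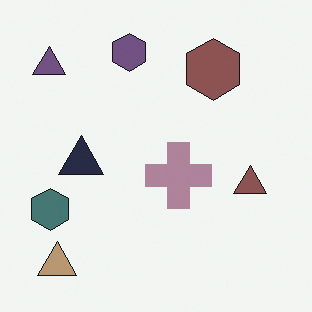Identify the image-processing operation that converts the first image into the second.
It was heavily desaturated.

All colors are more muted and greyish — a global saturation change.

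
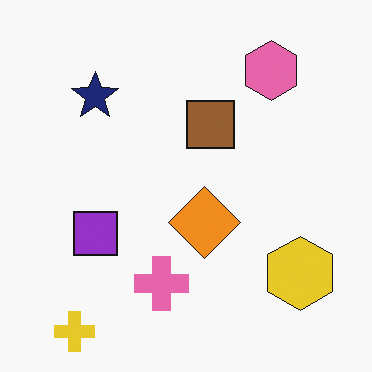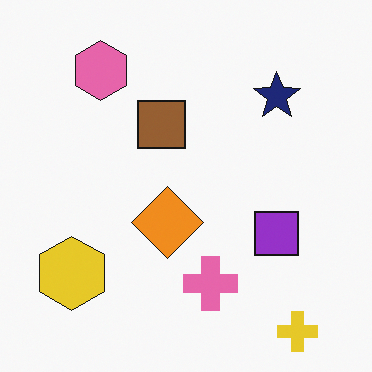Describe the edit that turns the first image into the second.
The second image is the first flipped horizontally (left ↔ right).

The yellow hexagon is in the bottom-right of the first image and the bottom-left of the second — shapes on opposite sides of the vertical midline have swapped in a mirror flip.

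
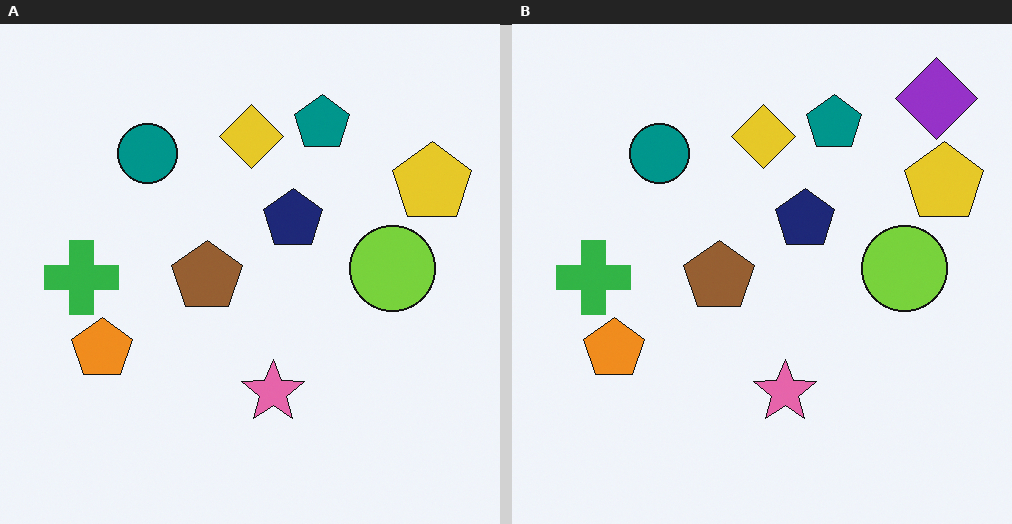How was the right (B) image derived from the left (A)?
This is the original image overlaid with an additional purple diamond.

A purple diamond appears in the right (B) image that is absent from the left (A).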